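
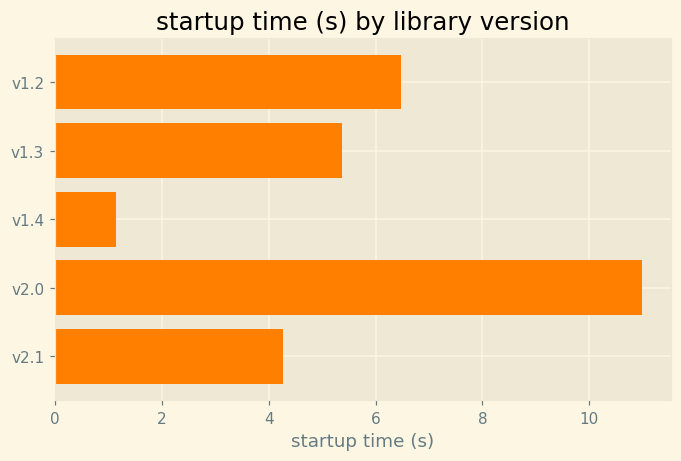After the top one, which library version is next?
v1.2

Top 3: v2.0 ≈ 11, v1.2 ≈ 6, v1.3 ≈ 5.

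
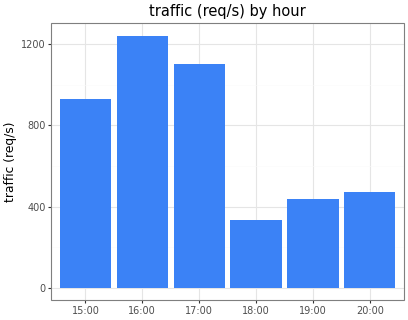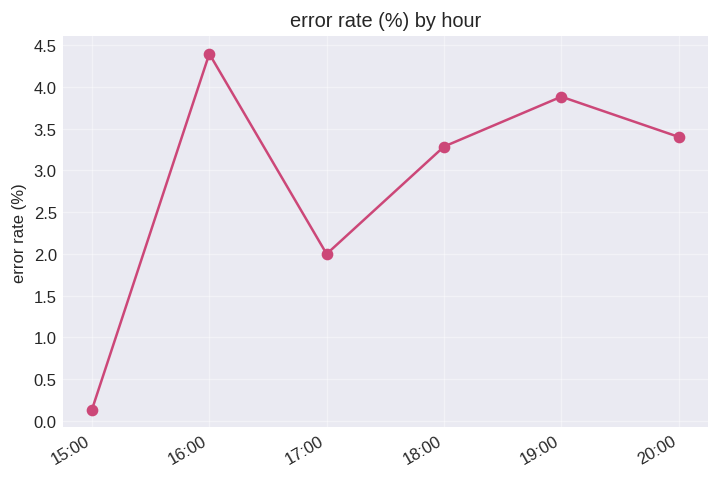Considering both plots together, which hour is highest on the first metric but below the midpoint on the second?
Chart 2 median error rate (%) ≈ 3.5; below-median hours: 15:00, 17:00, 18:00. Among those, 17:00 has the highest traffic (req/s) (≈ 1200).

17:00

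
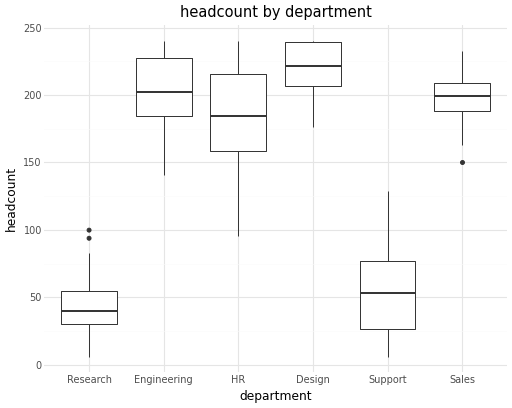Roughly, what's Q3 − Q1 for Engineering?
≈ 40

Q3 ≈ 220, Q1 ≈ 180; IQR ≈ 40.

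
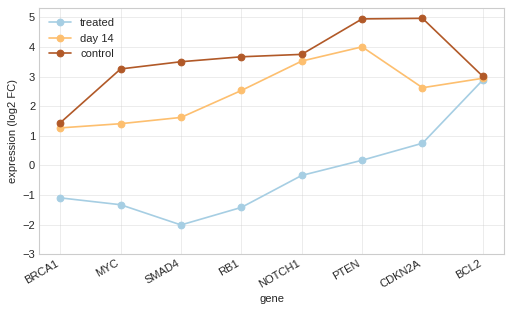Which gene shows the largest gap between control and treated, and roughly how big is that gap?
SMAD4: control ≈ 4, treated ≈ -2 → gap ≈ 6. Next-largest (RB1) is only ≈ 5.

SMAD4, ≈ 6 log2 FC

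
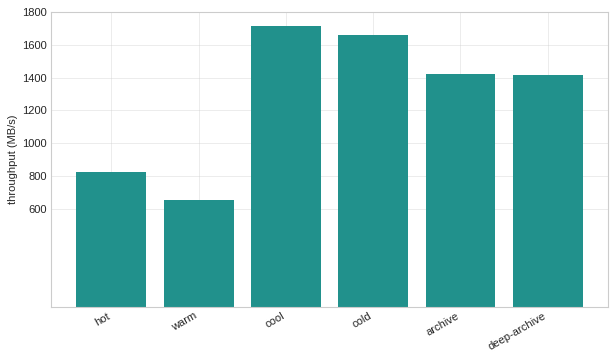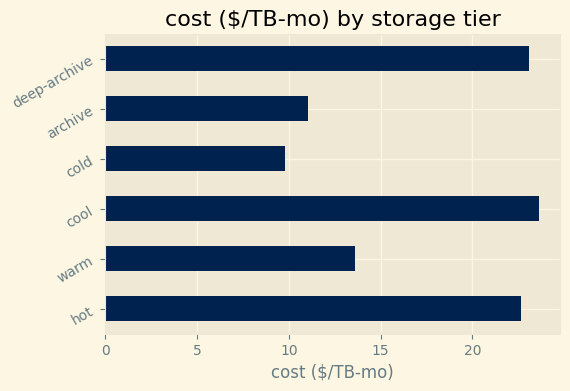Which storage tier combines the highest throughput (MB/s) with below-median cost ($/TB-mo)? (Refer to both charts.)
cold

Chart 2 median cost ($/TB-mo) ≈ 20; below-median storage tiers: warm, cold, archive. Among those, cold has the highest throughput (MB/s) (≈ 1600).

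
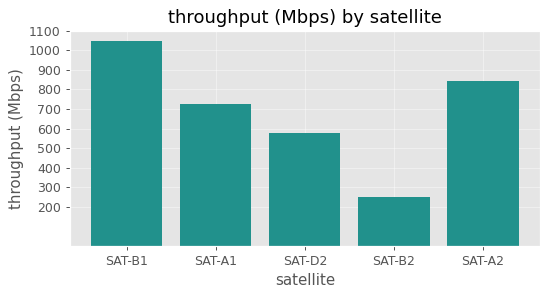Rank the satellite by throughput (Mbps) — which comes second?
Top 3: SAT-B1 ≈ 1000, SAT-A2 ≈ 800, SAT-A1 ≈ 700.

SAT-A2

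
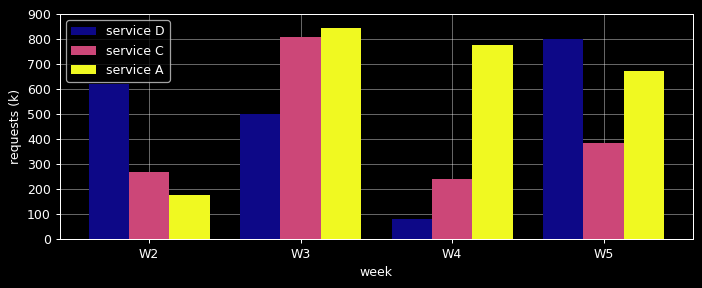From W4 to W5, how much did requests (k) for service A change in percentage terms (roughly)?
≈ -12.5%

W4 ≈ 800, W5 ≈ 700; (700 − 800) / 800 ≈ -12.5%.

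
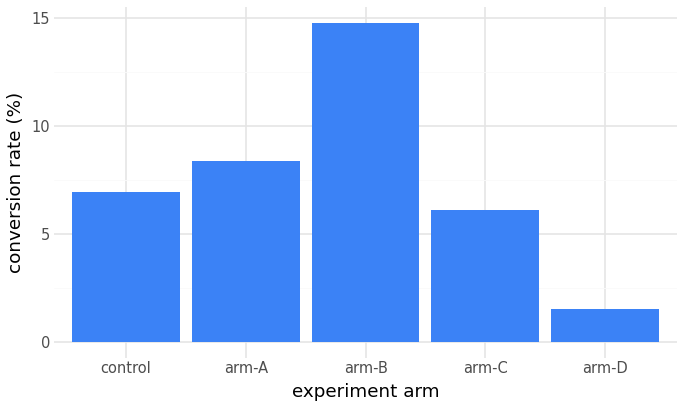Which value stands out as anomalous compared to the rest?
arm-B

arm-B ≈ 14; the rest sit between ≈ 2 and ≈ 8.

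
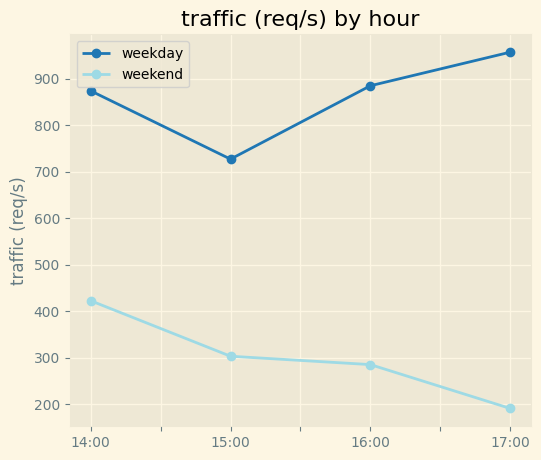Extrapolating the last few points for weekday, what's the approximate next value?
Last three: 700, 900, 1000 → slope ≈ 150/step → next ≈ 1150.

≈ 1150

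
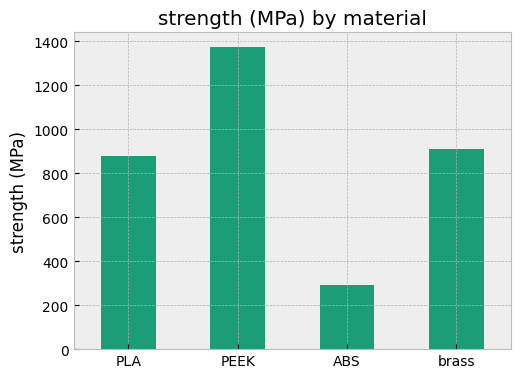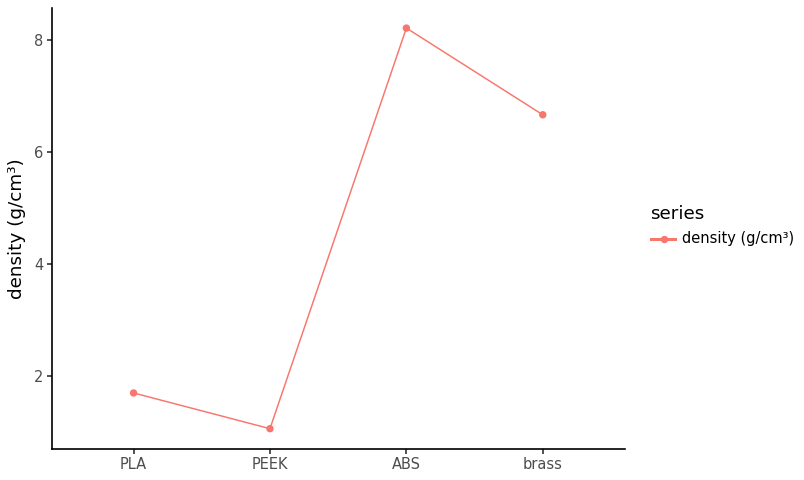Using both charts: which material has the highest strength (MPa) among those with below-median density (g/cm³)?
Chart 2 median density (g/cm³) ≈ 4; below-median materials: PLA, PEEK. Among those, PEEK has the highest strength (MPa) (≈ 1400).

PEEK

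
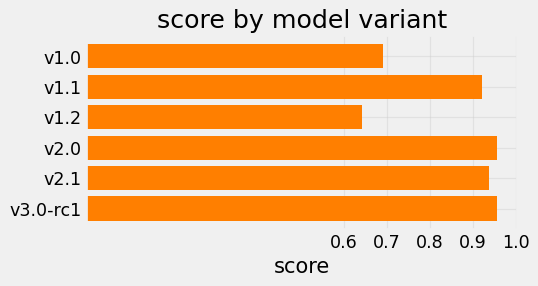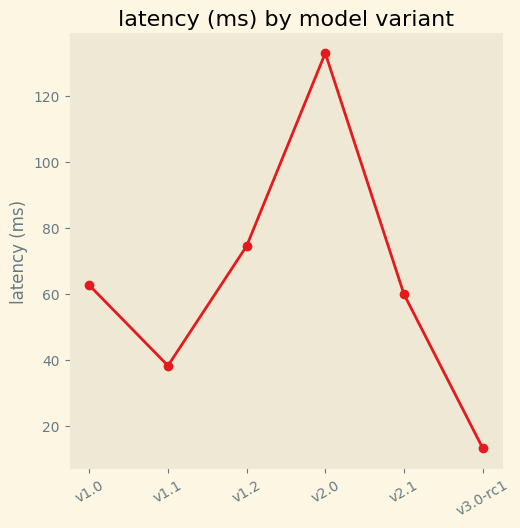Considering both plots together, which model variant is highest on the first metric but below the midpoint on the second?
Chart 2 median latency (ms) ≈ 60; below-median model variants: v1.1, v2.1, v3.0-rc1. Among those, v3.0-rc1 has the highest score (≈ 1).

v3.0-rc1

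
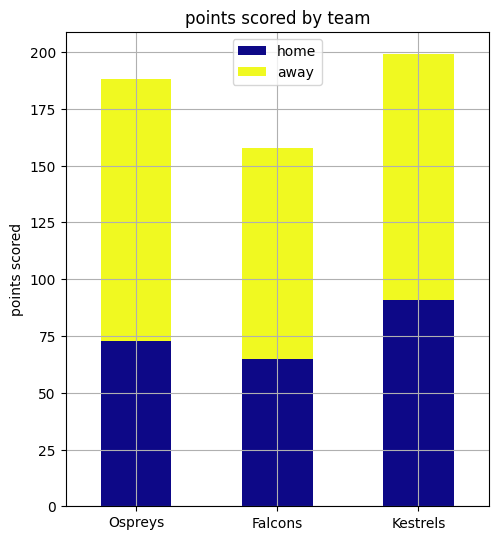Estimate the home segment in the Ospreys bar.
home top ≈ 80, bottom ≈ 0; segment ≈ 80.

≈ 80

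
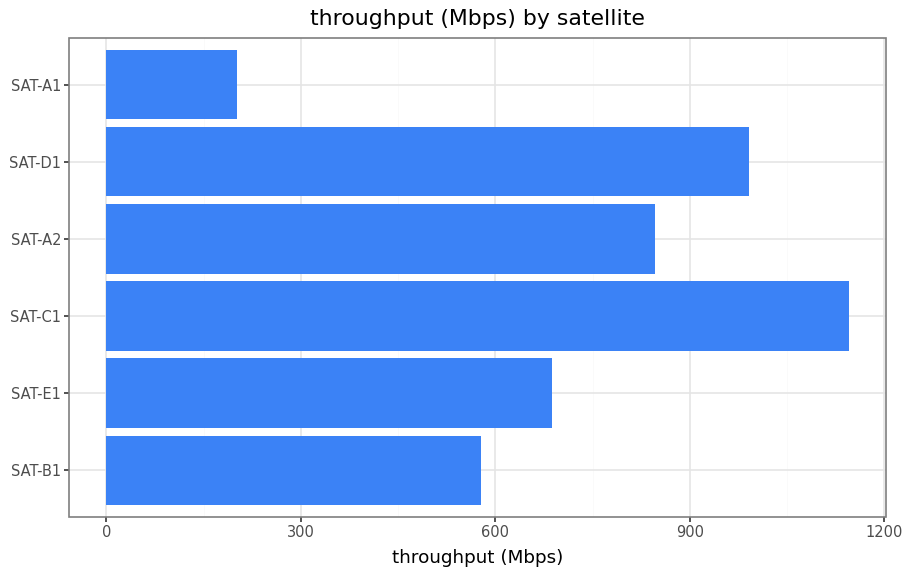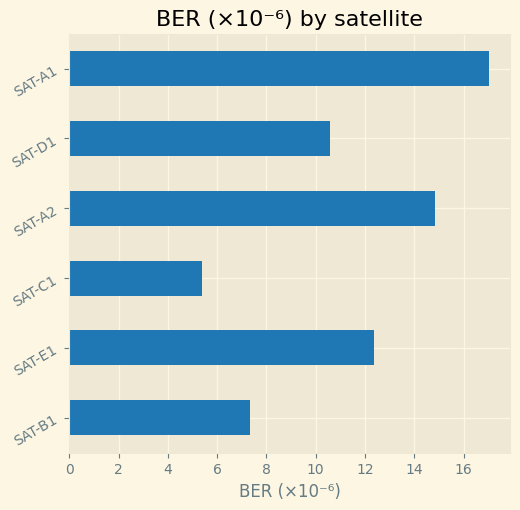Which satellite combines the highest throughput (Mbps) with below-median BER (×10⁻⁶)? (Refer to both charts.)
SAT-C1

Chart 2 median BER (×10⁻⁶) ≈ 12; below-median satellites: SAT-B1, SAT-C1, SAT-D1. Among those, SAT-C1 has the highest throughput (Mbps) (≈ 1200).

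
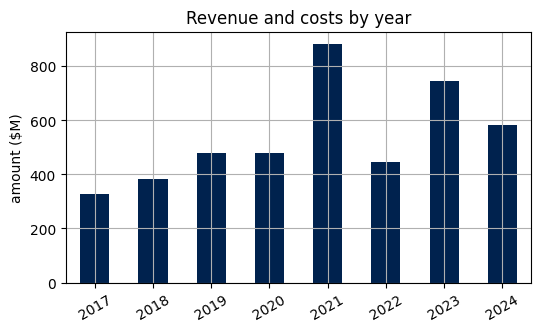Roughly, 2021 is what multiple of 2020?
≈ 1.8×

2021 ≈ 900, 2020 ≈ 500; 900/500 ≈ 1.8.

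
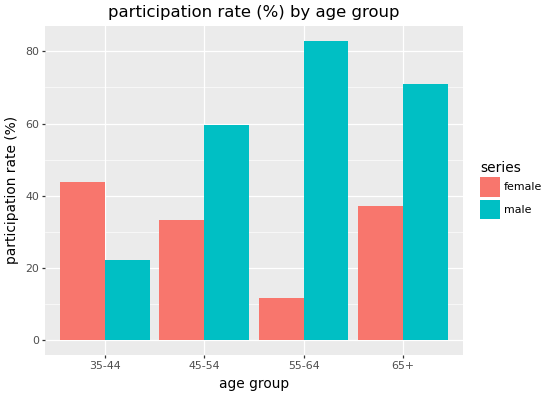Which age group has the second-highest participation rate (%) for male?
Top 3 for male: 55-64 ≈ 80, 65+ ≈ 70, 45-54 ≈ 60.

65+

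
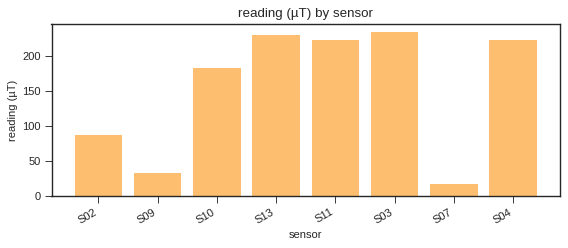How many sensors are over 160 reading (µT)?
Above 160: S10, S13, S11, S03, S04.

5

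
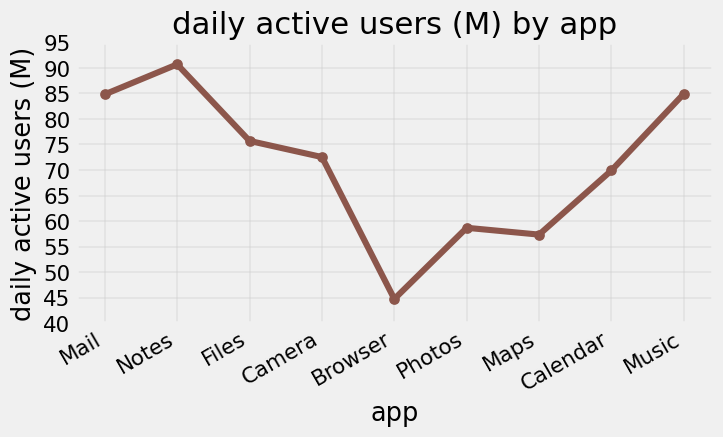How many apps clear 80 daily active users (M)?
Above 80: Mail, Notes, Music.

3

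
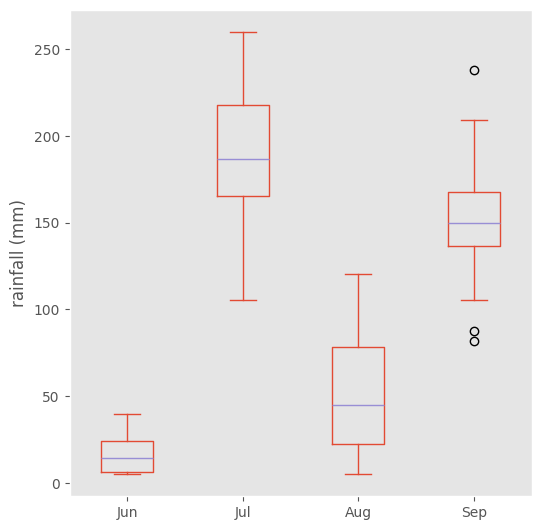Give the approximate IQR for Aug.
Q3 ≈ 80, Q1 ≈ 20; IQR ≈ 60.

≈ 60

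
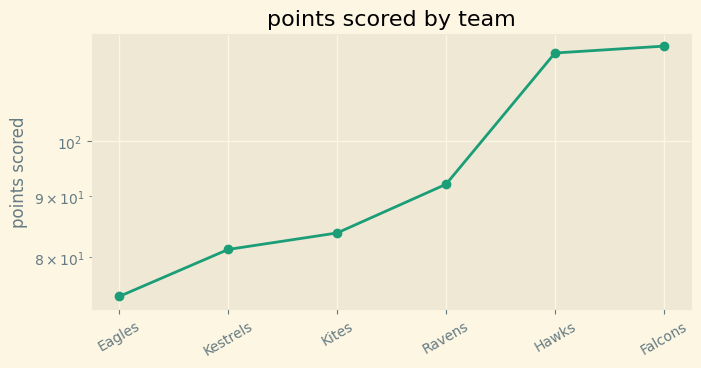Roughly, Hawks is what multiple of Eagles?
≈ 1.6×

Hawks ≈ 120, Eagles ≈ 75; 120/75 ≈ 1.6.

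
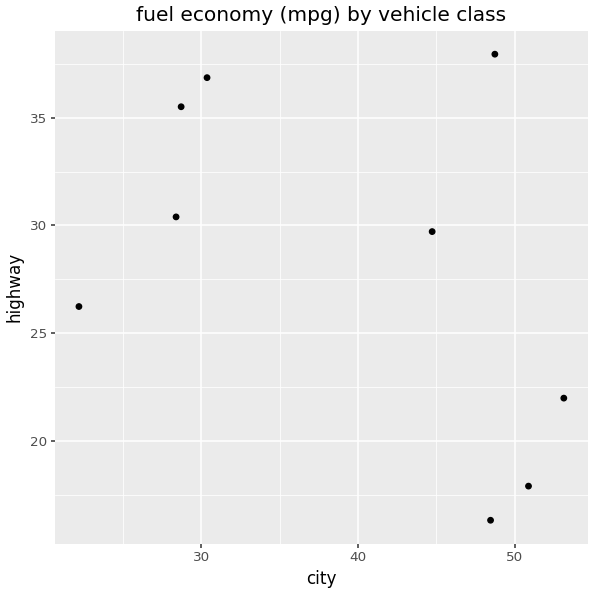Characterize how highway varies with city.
Points are negatively correlated; moderate (|r| ≈ 0.5).

negative, moderate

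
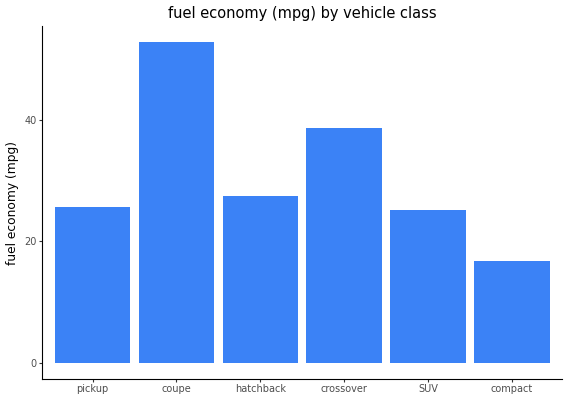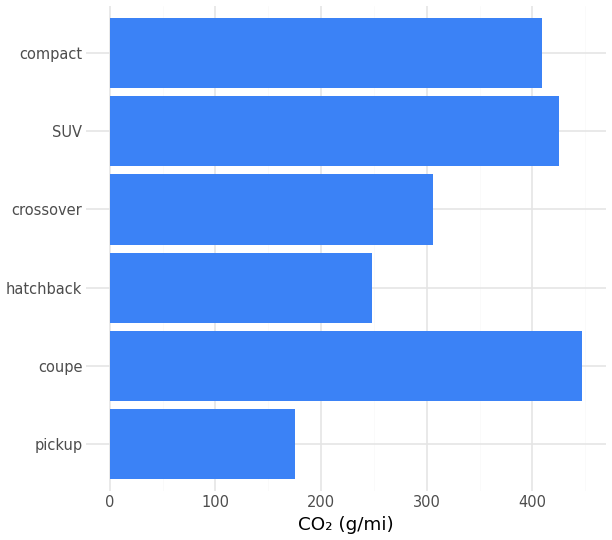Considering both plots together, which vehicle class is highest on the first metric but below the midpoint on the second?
Chart 2 median CO₂ (g/mi) ≈ 350; below-median vehicle classes: pickup, hatchback, crossover. Among those, crossover has the highest fuel economy (mpg) (≈ 40).

crossover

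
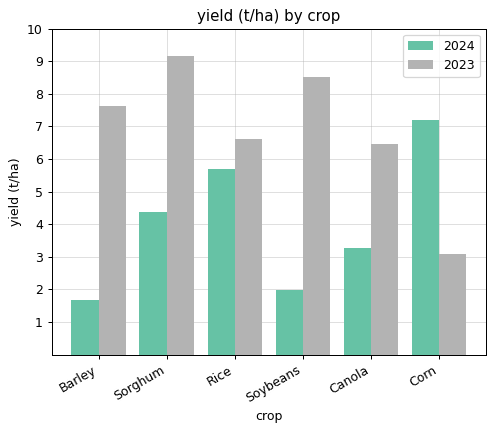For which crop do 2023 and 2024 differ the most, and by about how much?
Soybeans, ≈ 7 t/ha

Soybeans: 2023 ≈ 9, 2024 ≈ 2 → gap ≈ 7. Next-largest (Barley) is only ≈ 6.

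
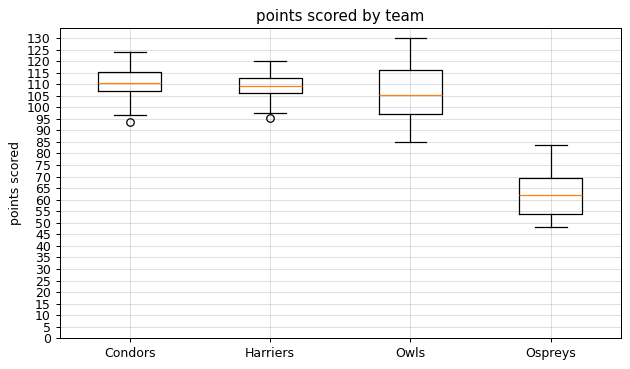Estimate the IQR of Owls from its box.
Q3 ≈ 115, Q1 ≈ 95; IQR ≈ 20.

≈ 20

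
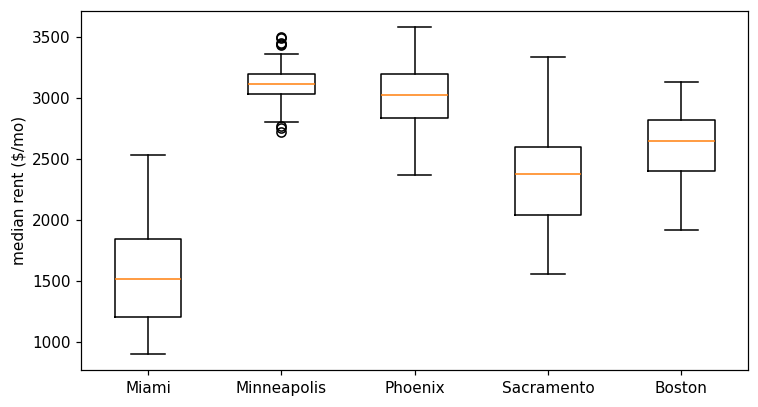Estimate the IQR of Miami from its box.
≈ 600

Q3 ≈ 1800, Q1 ≈ 1200; IQR ≈ 600.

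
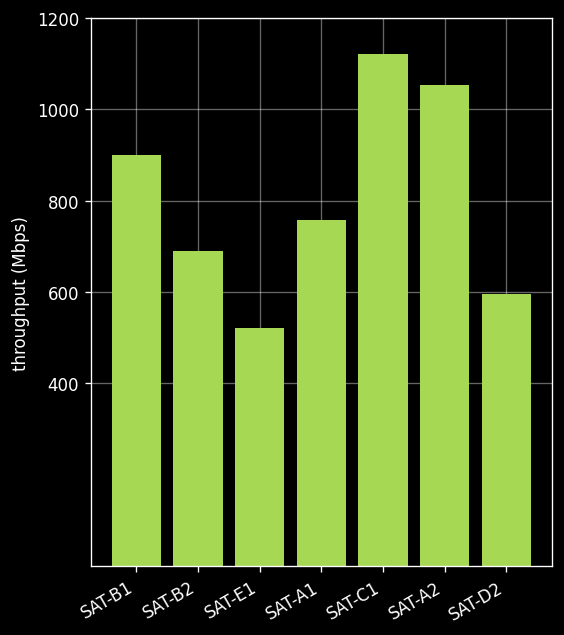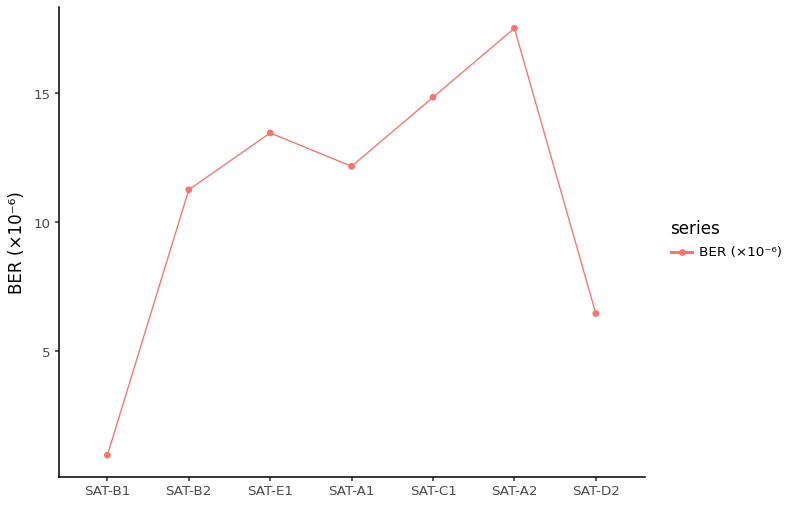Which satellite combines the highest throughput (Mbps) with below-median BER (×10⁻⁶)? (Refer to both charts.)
SAT-B1

Chart 2 median BER (×10⁻⁶) ≈ 12; below-median satellites: SAT-B1, SAT-B2, SAT-D2. Among those, SAT-B1 has the highest throughput (Mbps) (≈ 800).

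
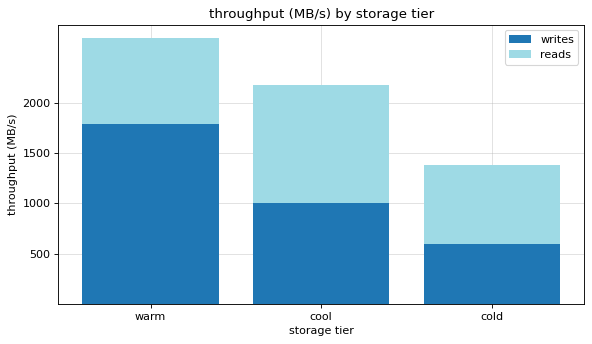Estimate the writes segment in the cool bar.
writes top ≈ 1000, bottom ≈ 0; segment ≈ 1000.

≈ 1000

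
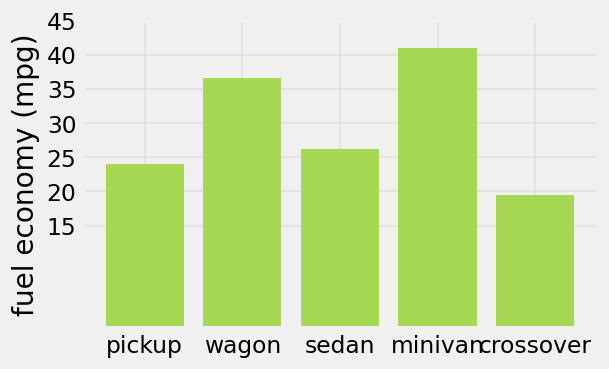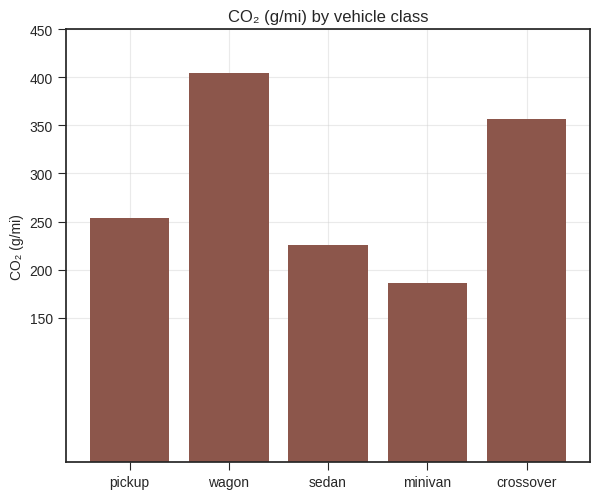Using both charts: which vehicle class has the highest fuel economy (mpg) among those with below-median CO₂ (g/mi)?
minivan

Chart 2 median CO₂ (g/mi) ≈ 250; below-median vehicle classes: sedan, minivan. Among those, minivan has the highest fuel economy (mpg) (≈ 40).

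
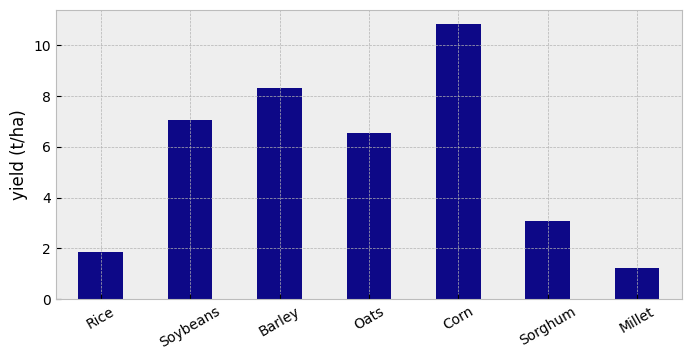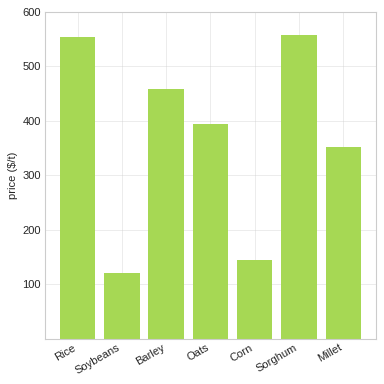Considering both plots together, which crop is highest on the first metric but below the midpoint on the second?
Corn

Chart 2 median price ($/t) ≈ 400; below-median crops: Soybeans, Corn, Millet. Among those, Corn has the highest yield (t/ha) (≈ 11).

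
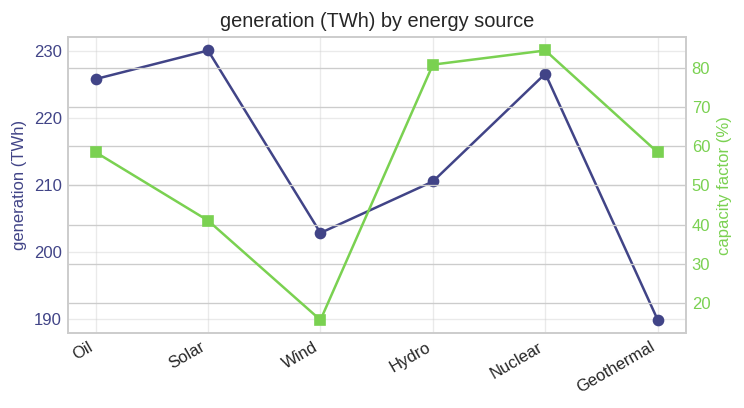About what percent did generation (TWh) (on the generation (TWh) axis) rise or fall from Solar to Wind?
≈ -10.9%

Solar ≈ 230, Wind ≈ 205; (205 − 230) / 230 ≈ -10.9%.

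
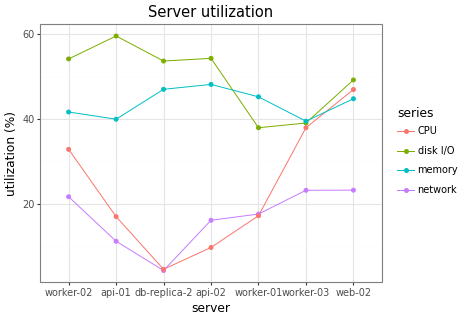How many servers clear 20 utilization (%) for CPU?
3

Above 20: worker-02, worker-03, web-02.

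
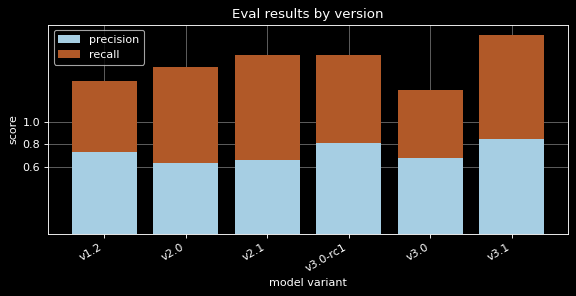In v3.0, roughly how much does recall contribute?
≈ 0.6

recall top ≈ 1.2, bottom ≈ 0.6; segment ≈ 0.6.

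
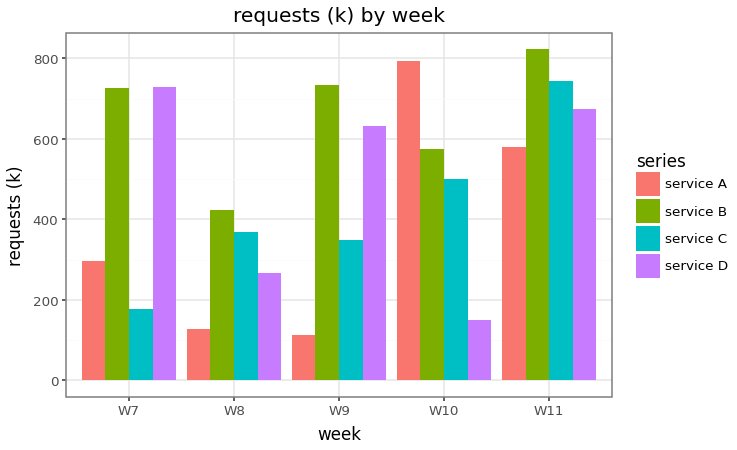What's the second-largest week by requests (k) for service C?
Top 3 for service C: W11 ≈ 700, W10 ≈ 500, W8 ≈ 400.

W10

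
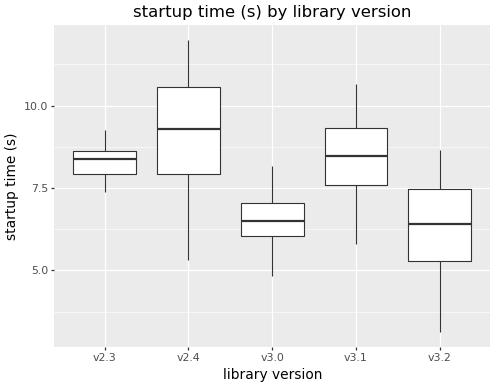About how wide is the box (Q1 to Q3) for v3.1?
Q3 ≈ 9.5, Q1 ≈ 7.5; IQR ≈ 2.0.

≈ 2.0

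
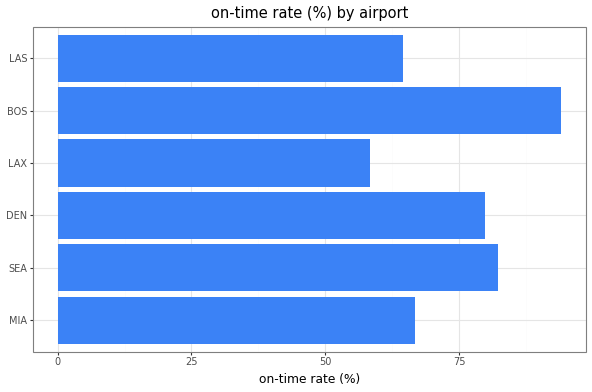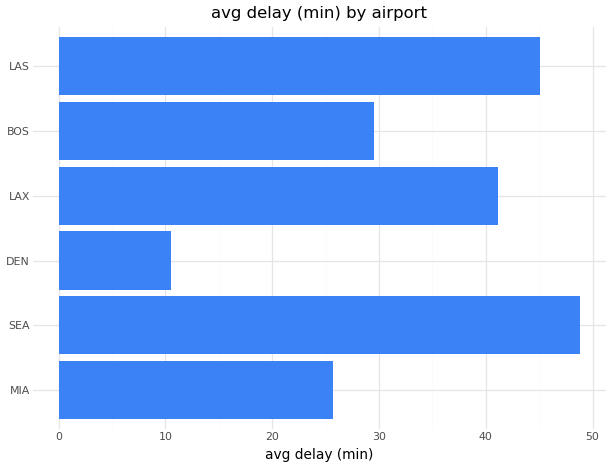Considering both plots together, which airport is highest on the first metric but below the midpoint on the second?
Chart 2 median avg delay (min) ≈ 35; below-median airports: MIA, DEN, BOS. Among those, BOS has the highest on-time rate (%) (≈ 90).

BOS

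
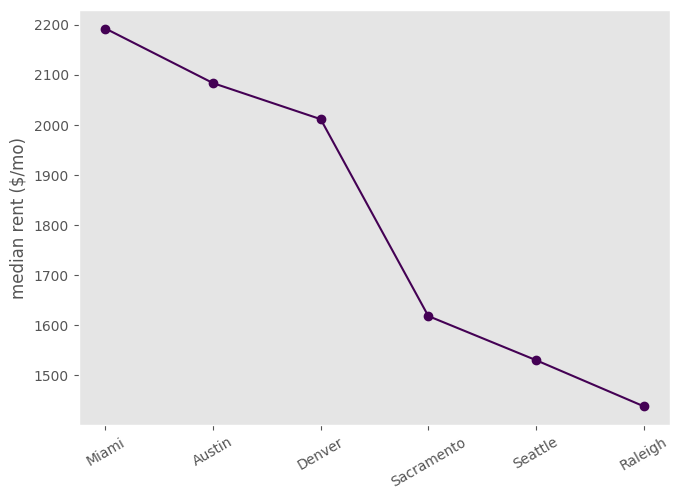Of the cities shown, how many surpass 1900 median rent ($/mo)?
Above 1900: Miami, Austin, Denver.

3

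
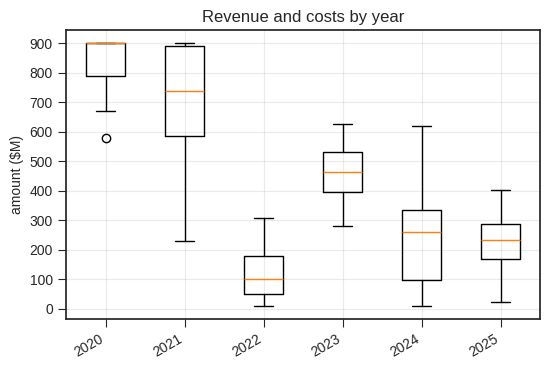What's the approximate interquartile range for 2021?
≈ 300

Q3 ≈ 900, Q1 ≈ 600; IQR ≈ 300.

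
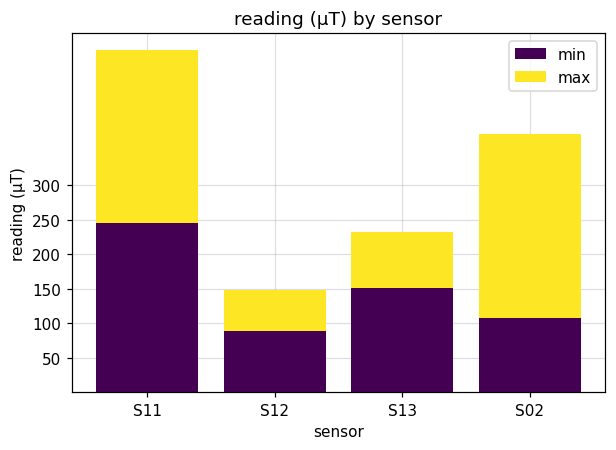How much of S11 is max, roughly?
max top ≈ 500, bottom ≈ 250; segment ≈ 250.

≈ 250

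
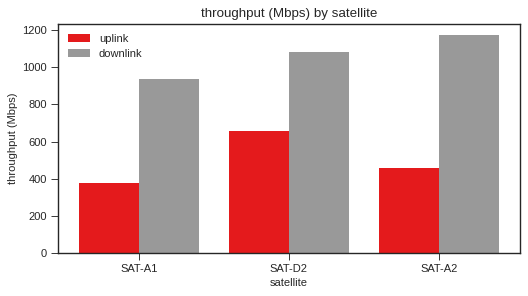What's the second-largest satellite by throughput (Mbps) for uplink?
Top 3 for uplink: SAT-D2 ≈ 700, SAT-A2 ≈ 500, SAT-A1 ≈ 400.

SAT-A2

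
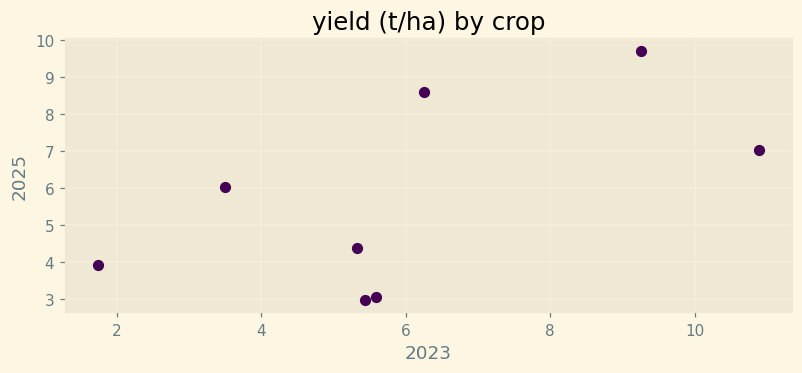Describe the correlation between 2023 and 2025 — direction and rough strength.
Points are positively correlated; moderate (|r| ≈ 0.6).

positive, moderate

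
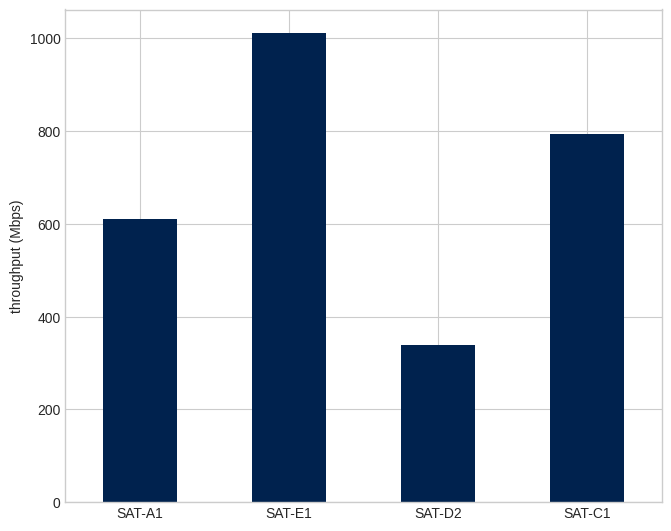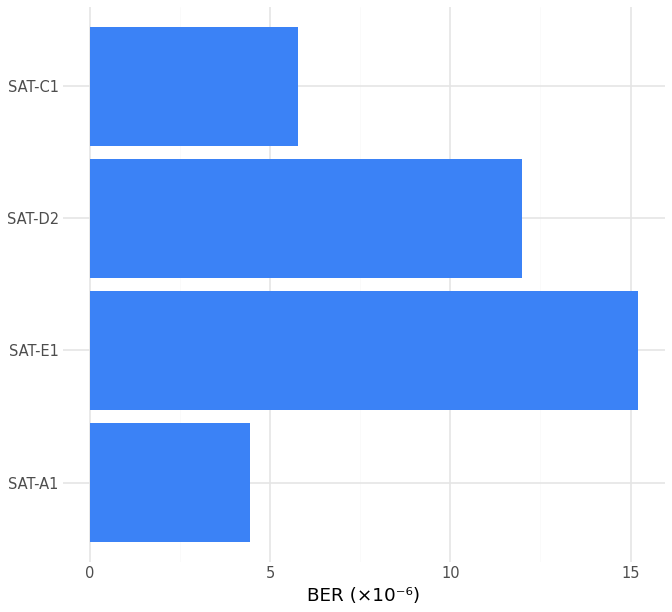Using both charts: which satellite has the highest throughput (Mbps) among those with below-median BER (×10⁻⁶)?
SAT-C1

Chart 2 median BER (×10⁻⁶) ≈ 8; below-median satellites: SAT-A1, SAT-C1. Among those, SAT-C1 has the highest throughput (Mbps) (≈ 800).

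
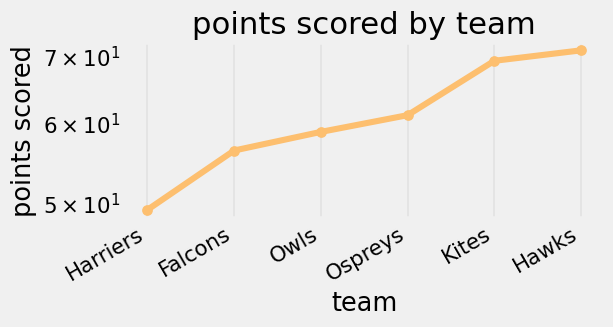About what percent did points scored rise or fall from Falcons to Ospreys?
≈ +10.7%

Falcons ≈ 56, Ospreys ≈ 62; (62 − 56) / 56 ≈ +10.7%.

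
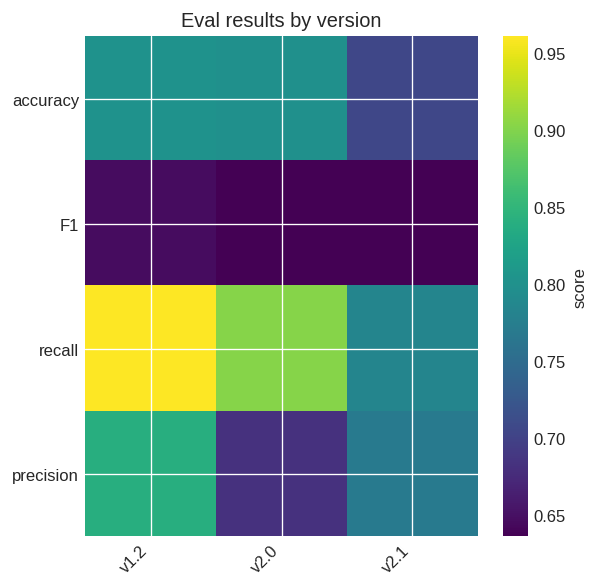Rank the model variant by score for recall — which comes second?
Top 3 for recall: v1.2 ≈ 0.95, v2.0 ≈ 0.90, v2.1 ≈ 0.80.

v2.0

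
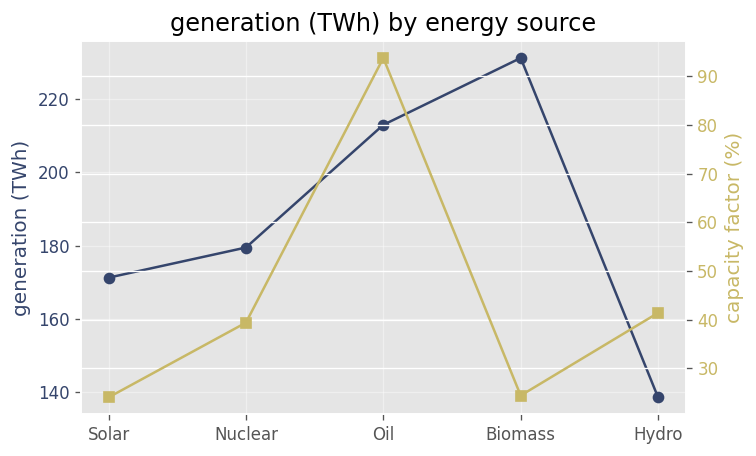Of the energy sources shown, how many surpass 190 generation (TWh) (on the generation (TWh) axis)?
2

Above 190: Oil, Biomass.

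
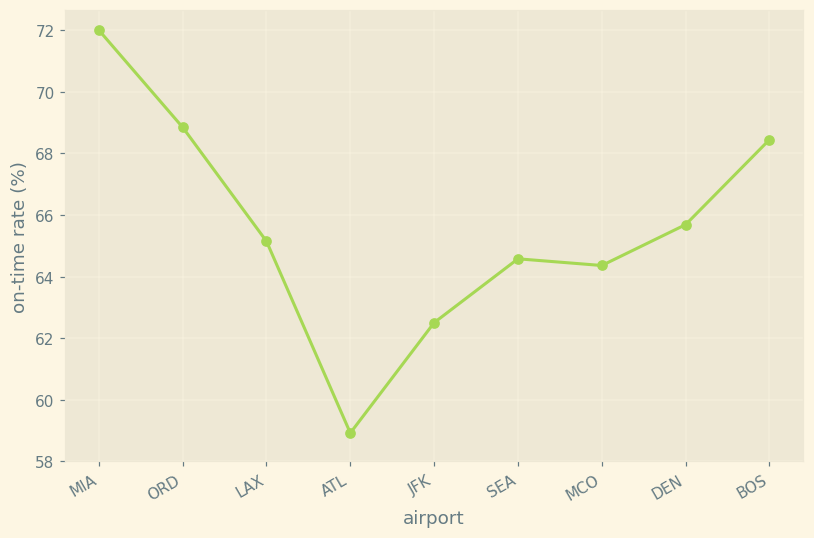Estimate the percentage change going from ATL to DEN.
≈ +13.8%

ATL ≈ 58, DEN ≈ 66; (66 − 58) / 58 ≈ +13.8%.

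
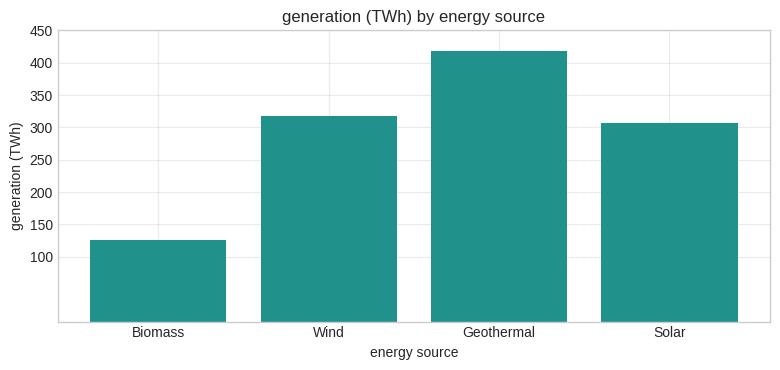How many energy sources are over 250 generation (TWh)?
Above 250: Wind, Geothermal, Solar.

3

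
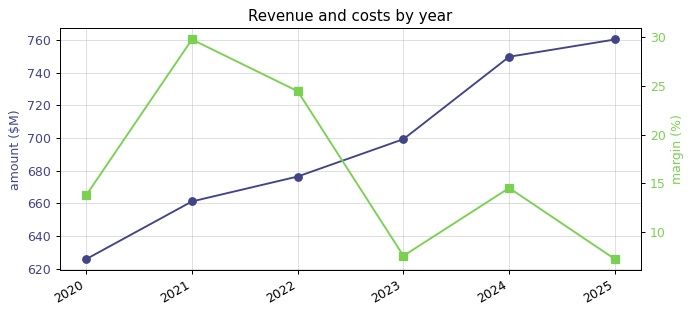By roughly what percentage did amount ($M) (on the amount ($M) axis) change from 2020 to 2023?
≈ +12.9%

2020 ≈ 620, 2023 ≈ 700; (700 − 620) / 620 ≈ +12.9%.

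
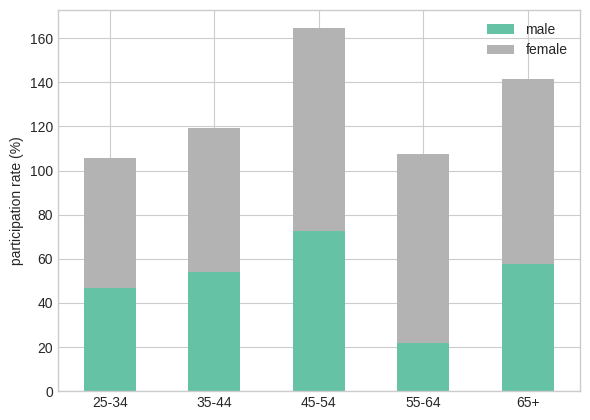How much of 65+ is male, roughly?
male top ≈ 60, bottom ≈ 0; segment ≈ 60.

≈ 60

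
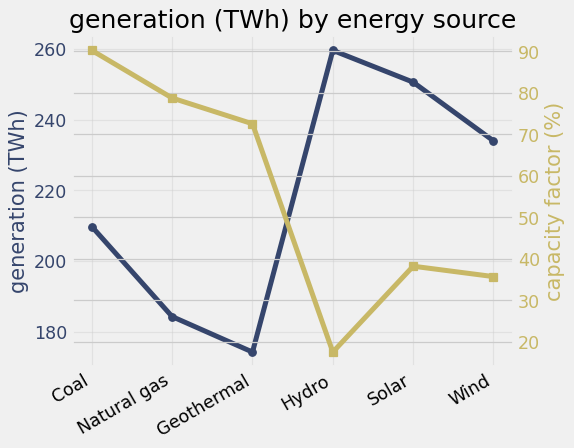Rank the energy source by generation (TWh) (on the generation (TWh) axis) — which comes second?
Top 3 (on the generation (TWh) axis): Hydro ≈ 260, Solar ≈ 250, Wind ≈ 230.

Solar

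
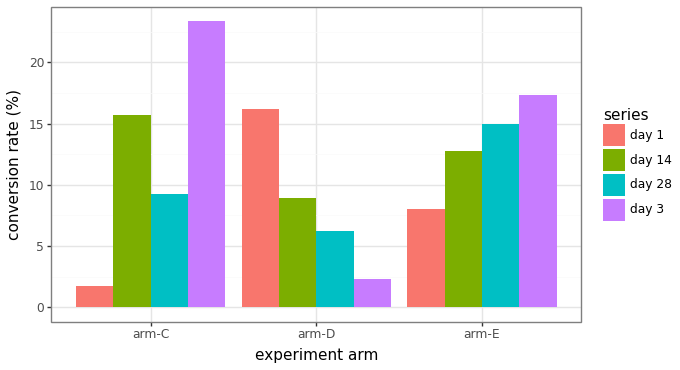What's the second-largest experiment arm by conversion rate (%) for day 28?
Top 3 for day 28: arm-E ≈ 14, arm-C ≈ 10, arm-D ≈ 6.

arm-C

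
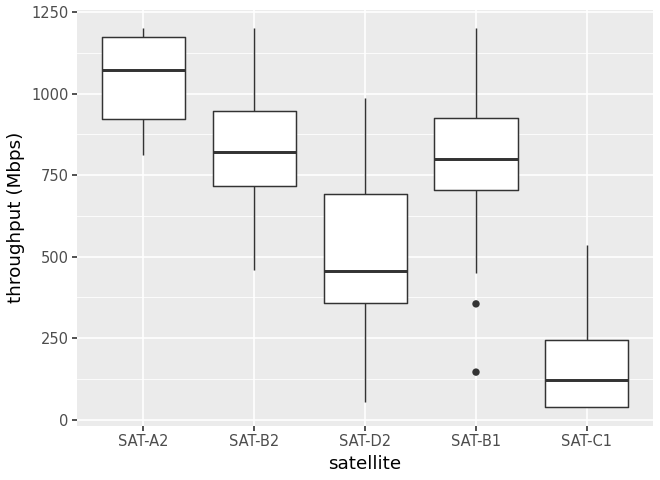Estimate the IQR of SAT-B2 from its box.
≈ 200

Q3 ≈ 900, Q1 ≈ 700; IQR ≈ 200.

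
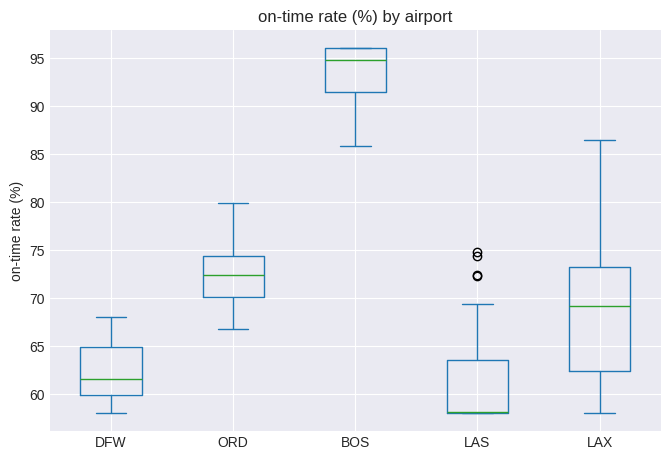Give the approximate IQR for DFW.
Q3 ≈ 65, Q1 ≈ 60; IQR ≈ 5.

≈ 5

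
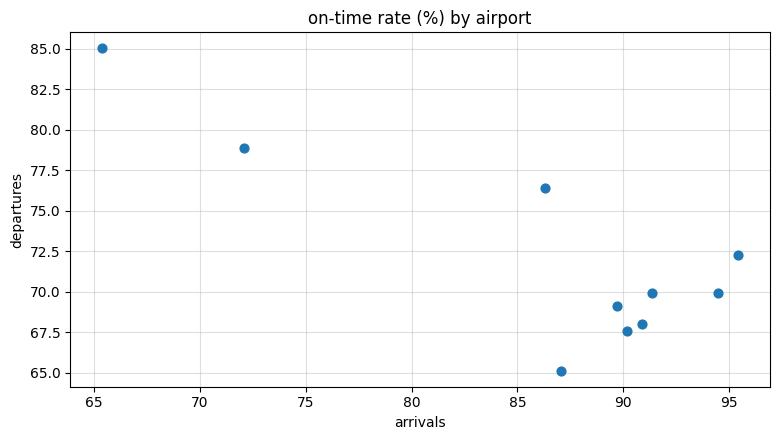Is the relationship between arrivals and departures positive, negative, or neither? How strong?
negative, strong

Points are negatively correlated; strong (|r| ≈ 0.8).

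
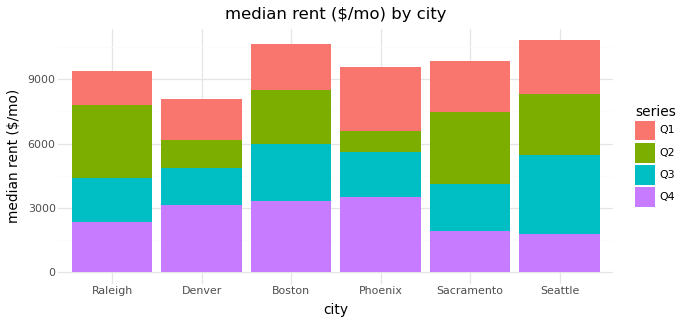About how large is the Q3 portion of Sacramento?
Q3 top ≈ 4000, bottom ≈ 2000; segment ≈ 2000.

≈ 2000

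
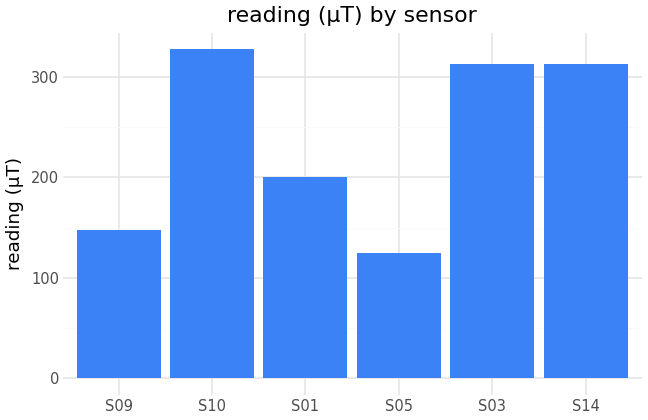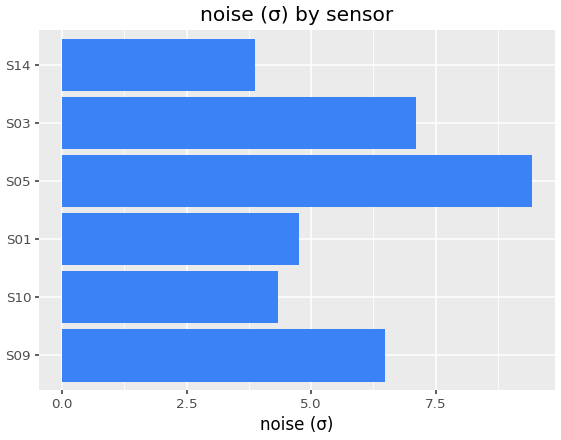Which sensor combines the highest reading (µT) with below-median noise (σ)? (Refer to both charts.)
S10

Chart 2 median noise (σ) ≈ 6; below-median sensors: S10, S01, S14. Among those, S10 has the highest reading (µT) (≈ 350).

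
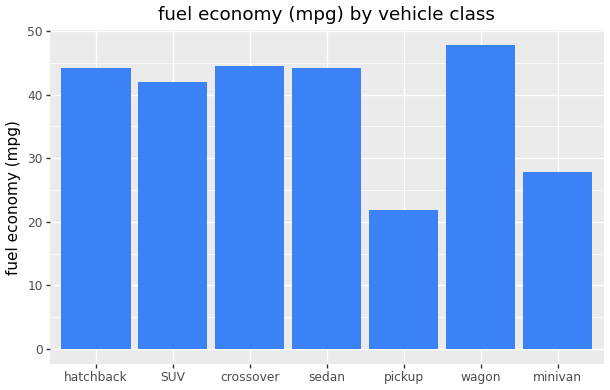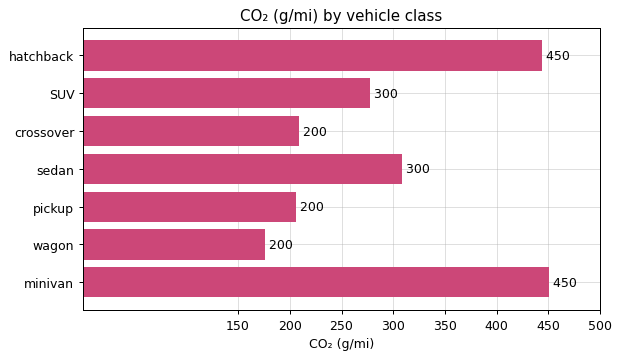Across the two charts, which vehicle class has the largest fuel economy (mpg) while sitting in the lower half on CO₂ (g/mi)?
Chart 2 median CO₂ (g/mi) ≈ 300; below-median vehicle classes: crossover, pickup, wagon. Among those, wagon has the highest fuel economy (mpg) (≈ 50).

wagon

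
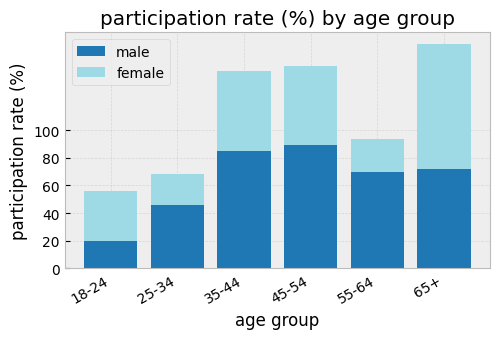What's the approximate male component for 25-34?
male top ≈ 40, bottom ≈ 0; segment ≈ 40.

≈ 40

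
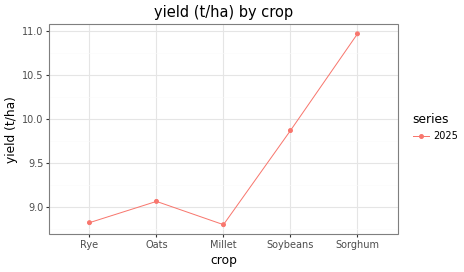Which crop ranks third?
Top 4: Sorghum ≈ 11.0, Soybeans ≈ 9.8, Oats ≈ 9.0, Rye ≈ 8.8.

Oats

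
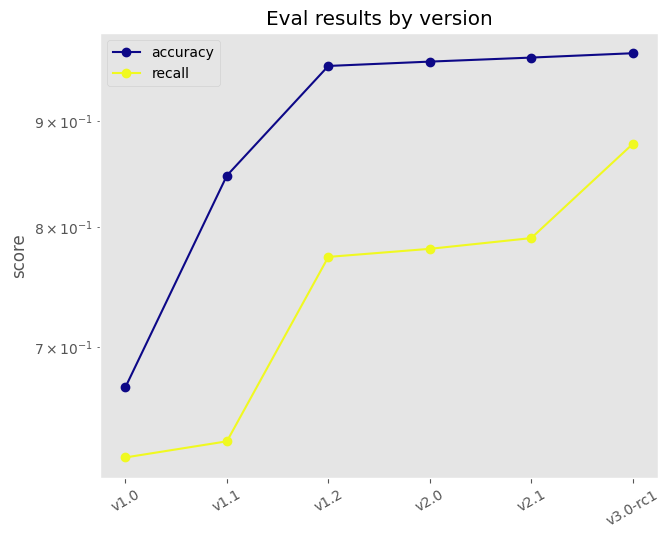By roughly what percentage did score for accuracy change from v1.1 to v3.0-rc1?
≈ +11.8%

v1.1 ≈ 0.85, v3.0-rc1 ≈ 0.95; (0.95 − 0.85) / 0.85 ≈ +11.8%.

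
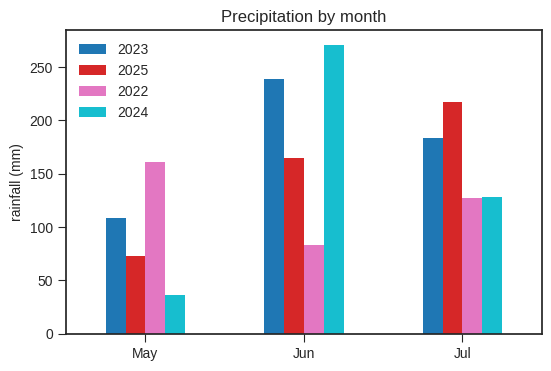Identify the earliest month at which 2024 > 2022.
May: 2024 ≈ 25 vs 2022 ≈ 150 (not yet); Jun: 2024 ≈ 275 vs 2022 ≈ 75 (first crossover).

Jun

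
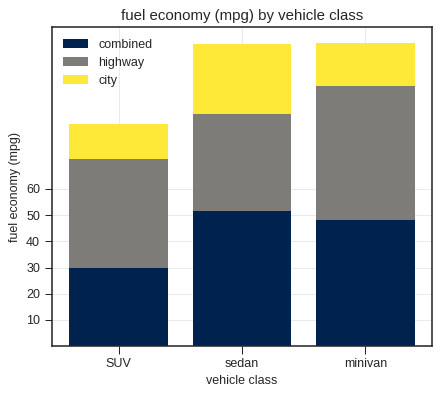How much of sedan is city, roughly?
≈ 30

city top ≈ 120, bottom ≈ 90; segment ≈ 30.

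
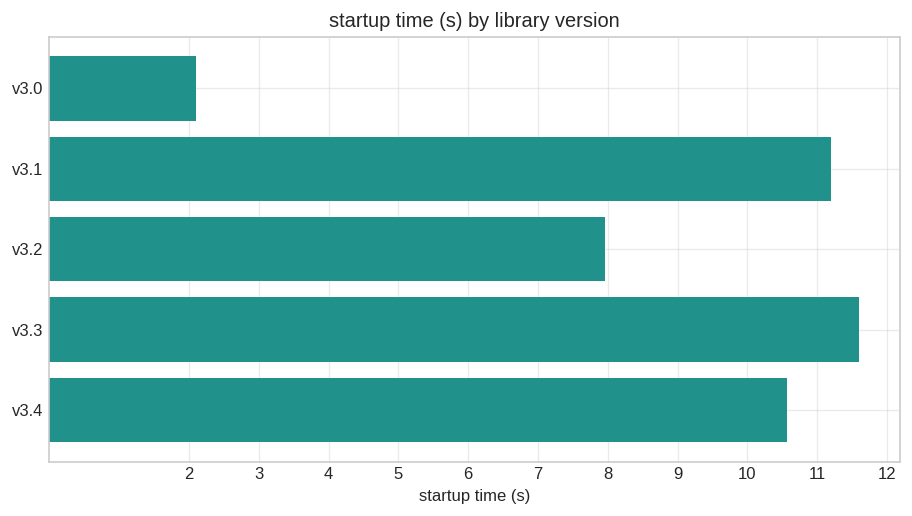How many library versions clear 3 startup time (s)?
4

Above 3: v3.1, v3.2, v3.3, v3.4.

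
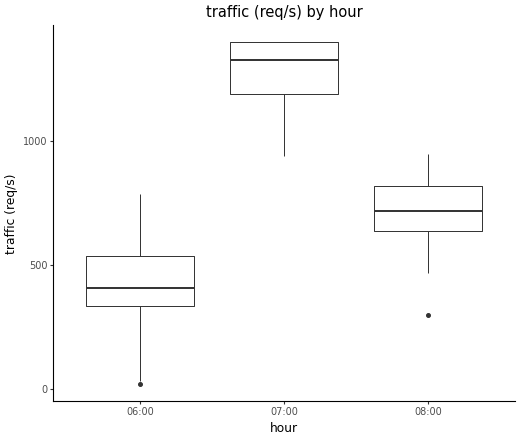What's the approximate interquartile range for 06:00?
Q3 ≈ 500, Q1 ≈ 300; IQR ≈ 200.

≈ 200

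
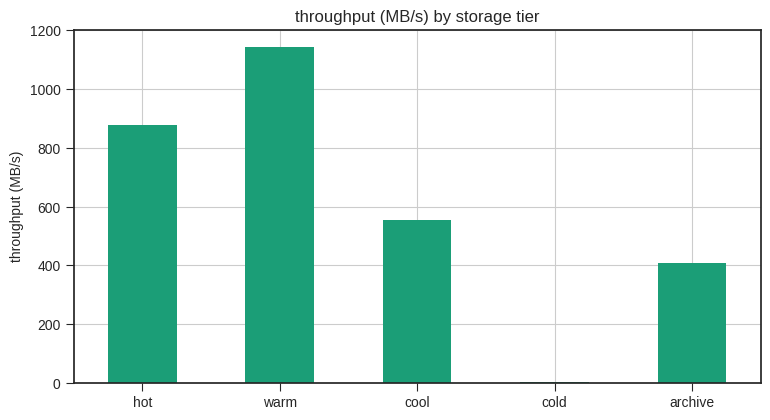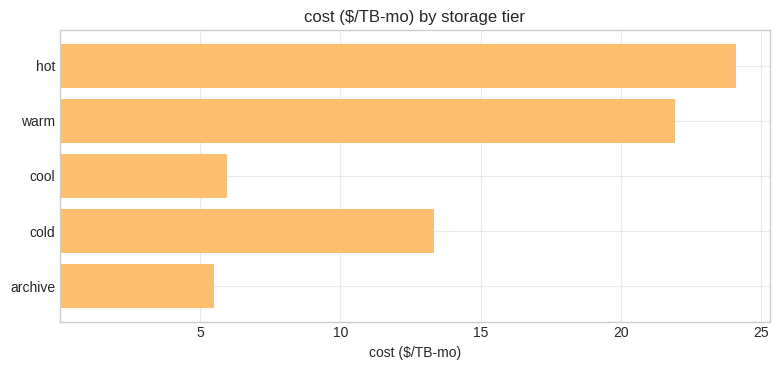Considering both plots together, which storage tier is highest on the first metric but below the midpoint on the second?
cool

Chart 2 median cost ($/TB-mo) ≈ 15; below-median storage tiers: cool, archive. Among those, cool has the highest throughput (MB/s) (≈ 600).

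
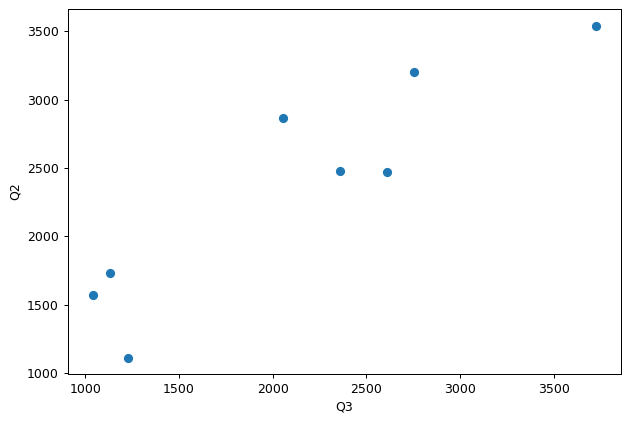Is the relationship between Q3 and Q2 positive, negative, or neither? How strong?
positive, strong

Points are positively correlated; strong (|r| ≈ 0.9).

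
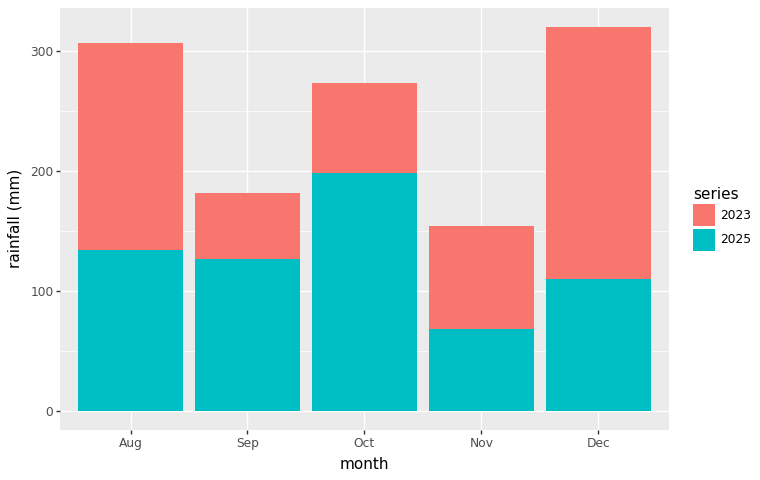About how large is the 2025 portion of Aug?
≈ 150

2025 top ≈ 150, bottom ≈ 0; segment ≈ 150.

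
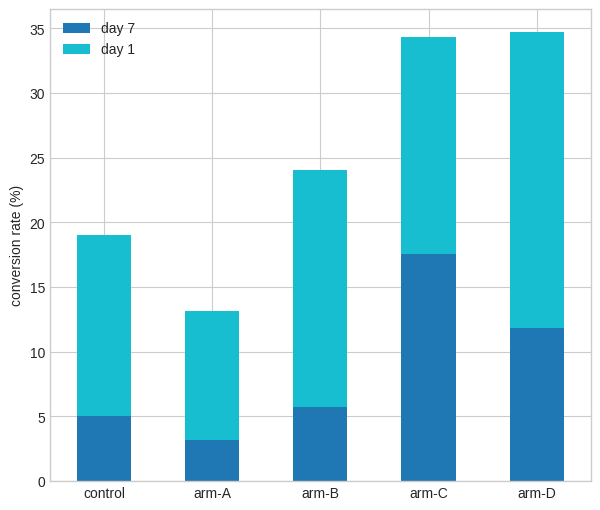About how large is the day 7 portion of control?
day 7 top ≈ 5, bottom ≈ 0; segment ≈ 5.

≈ 5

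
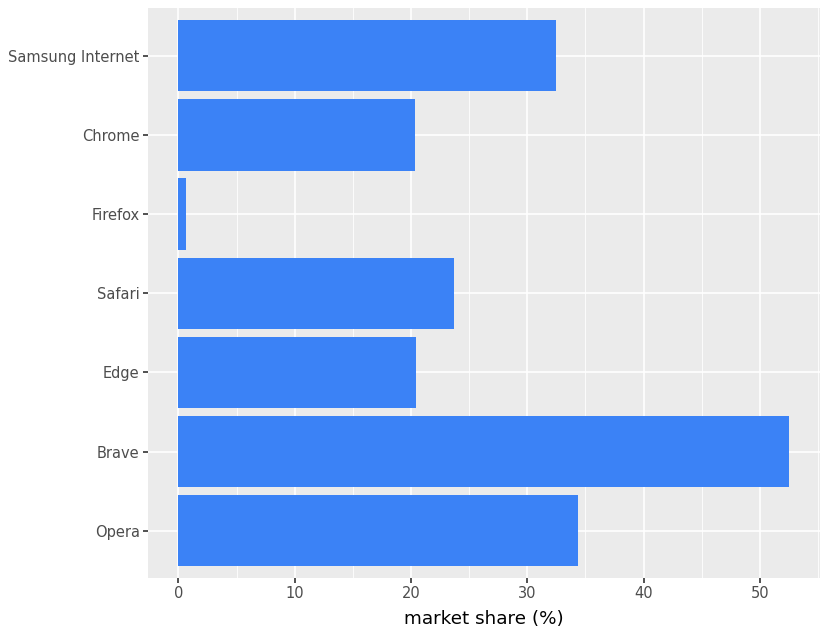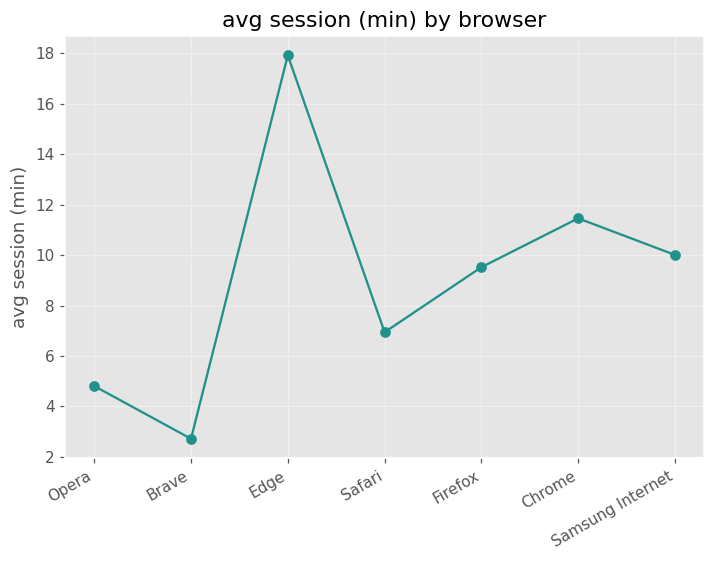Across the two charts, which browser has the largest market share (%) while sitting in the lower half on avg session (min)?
Brave

Chart 2 median avg session (min) ≈ 10; below-median browsers: Opera, Brave, Safari. Among those, Brave has the highest market share (%) (≈ 55).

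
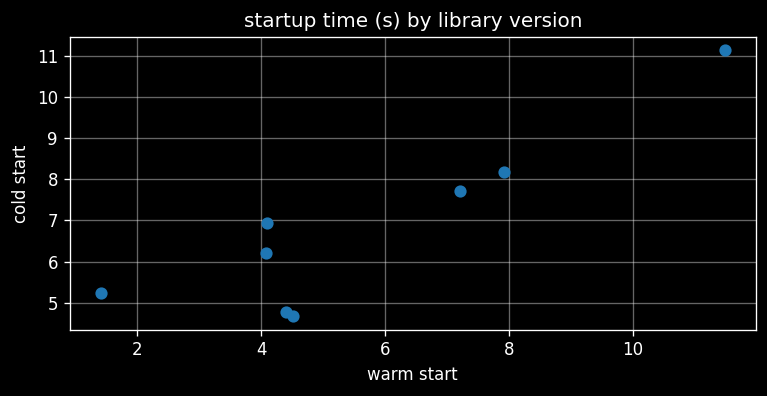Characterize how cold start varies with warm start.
positive, strong

Points are positively correlated; strong (|r| ≈ 0.9).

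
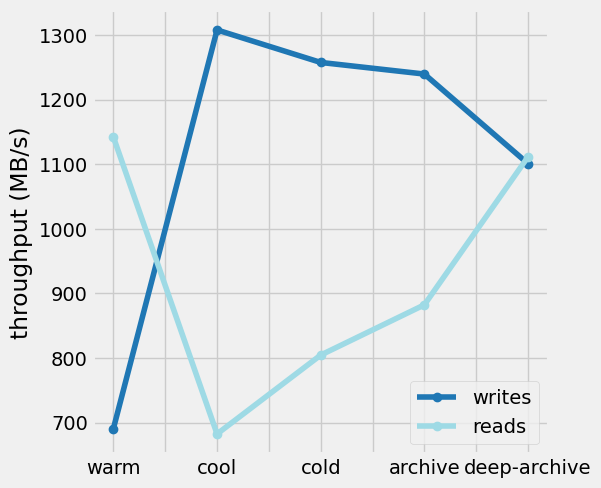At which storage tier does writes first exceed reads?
warm: writes ≈ 700 vs reads ≈ 1100 (not yet); cool: writes ≈ 1300 vs reads ≈ 700 (first crossover).

cool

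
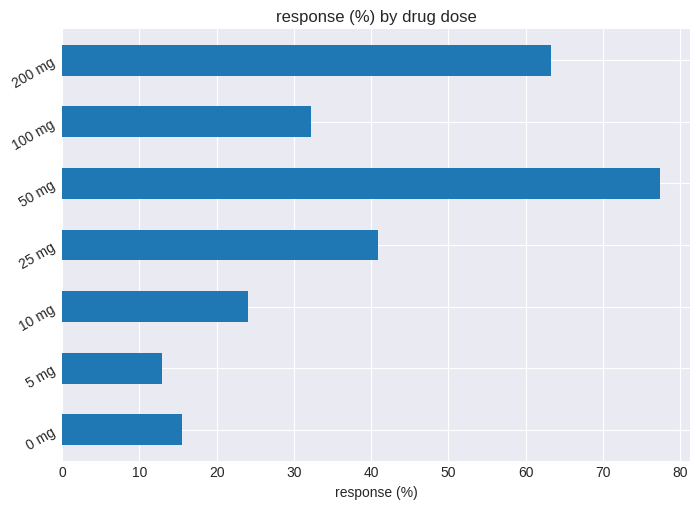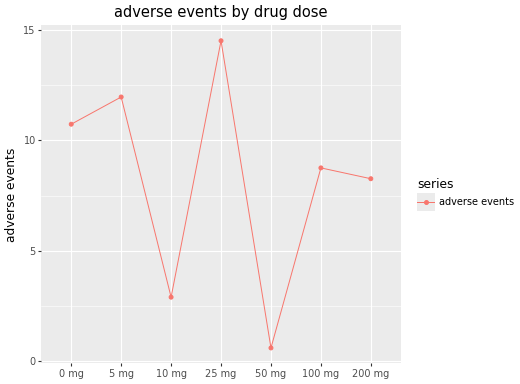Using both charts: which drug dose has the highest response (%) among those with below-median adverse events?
Chart 2 median adverse events ≈ 8; below-median drug doses: 10 mg, 50 mg, 200 mg. Among those, 50 mg has the highest response (%) (≈ 80).

50 mg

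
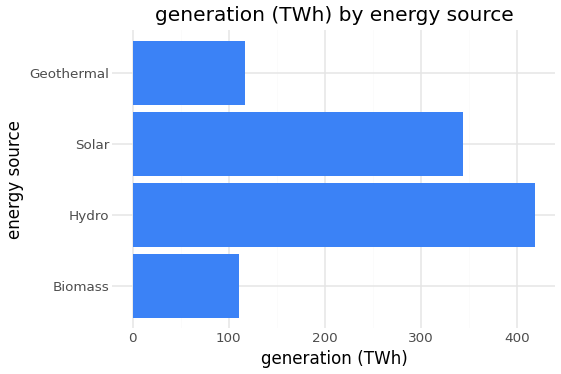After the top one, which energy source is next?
Top 3: Hydro ≈ 400, Solar ≈ 350, Geothermal ≈ 100.

Solar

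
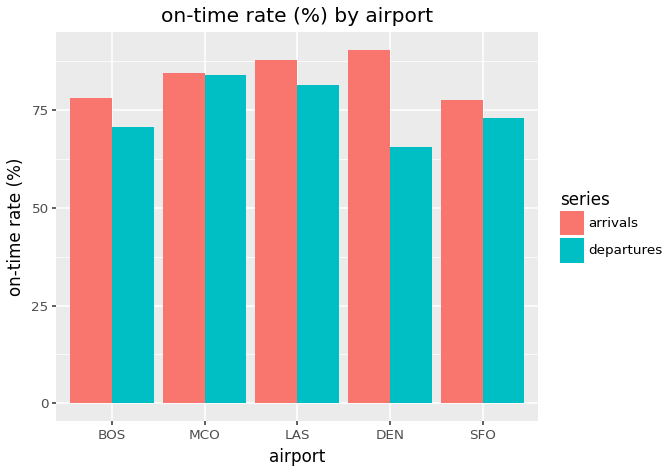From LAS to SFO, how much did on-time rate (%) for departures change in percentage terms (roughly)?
≈ -12.5%

LAS ≈ 80, SFO ≈ 70; (70 − 80) / 80 ≈ -12.5%.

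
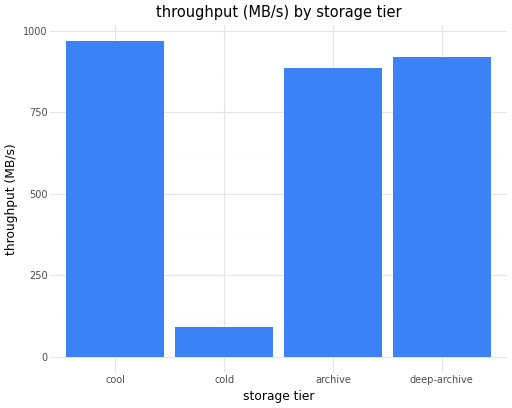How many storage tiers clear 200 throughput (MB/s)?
Above 200: cool, archive, deep-archive.

3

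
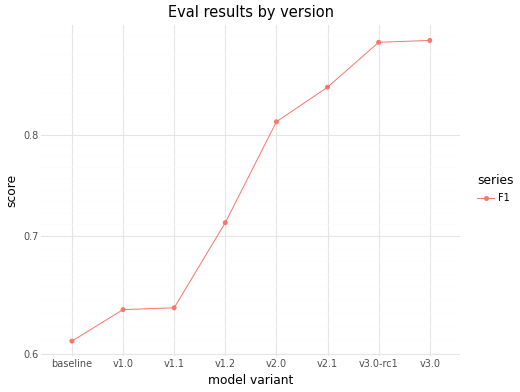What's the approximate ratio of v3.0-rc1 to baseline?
≈ 1.5×

v3.0-rc1 ≈ 0.90, baseline ≈ 0.60; 0.90/0.60 ≈ 1.5.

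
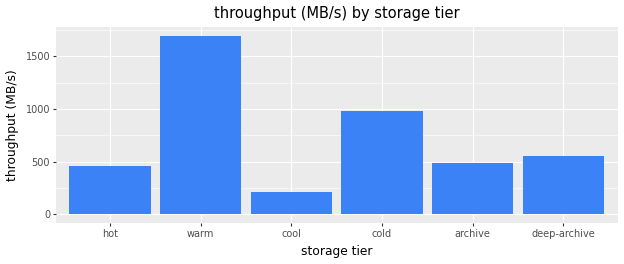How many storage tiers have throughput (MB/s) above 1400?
1

Above 1400: warm.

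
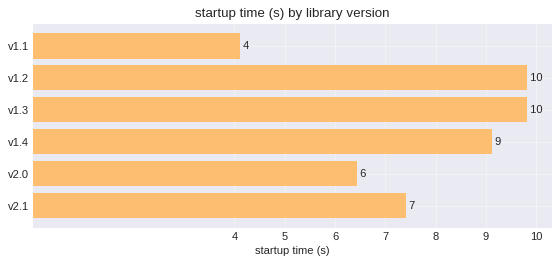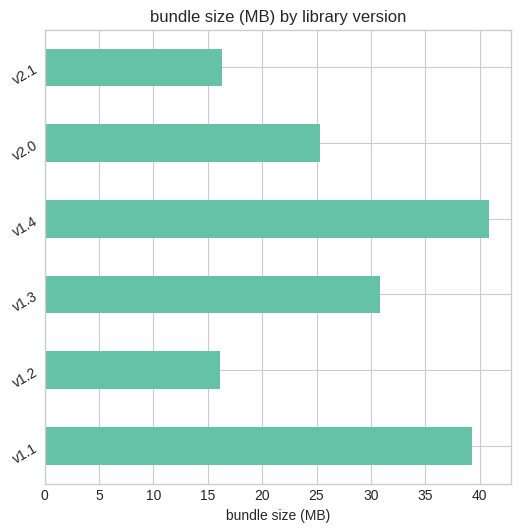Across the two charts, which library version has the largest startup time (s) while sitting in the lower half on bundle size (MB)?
v1.2

Chart 2 median bundle size (MB) ≈ 30; below-median library versions: v1.2, v2.0, v2.1. Among those, v1.2 has the highest startup time (s) (≈ 10).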